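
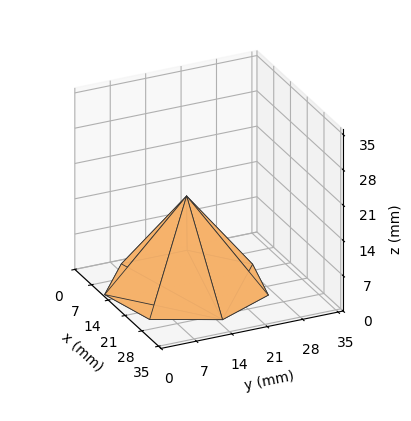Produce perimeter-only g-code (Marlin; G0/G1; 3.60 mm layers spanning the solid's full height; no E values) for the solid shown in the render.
Reading the render: the shape is a regular 7-sided pyramid, base circumscribed radius ≈ 15 mm, apex at z ≈ 18 mm (dimensions read to the nearest mm from the axis ticks). For the g-code, the solid's height is divided into equal slices at the stated Δz and each level perimeter traced with G1 moves after a G0 lift.

; perimeter-only toolpath
G21 ; units = mm
G90 ; absolute positioning
G28 ; home
; layer 1
G0 Z3.60
G0 X27.00 Y15.00
G1 X22.48 Y24.38
G1 X12.33 Y26.70
G1 X4.19 Y20.21
G1 X4.19 Y9.79
G1 X12.33 Y3.30
G1 X22.48 Y5.62
G1 X27.00 Y15.00
; layer 2
G0 Z7.20
G0 X24.00 Y15.00
G1 X20.61 Y22.04
G1 X13.00 Y23.77
G1 X6.89 Y18.91
G1 X6.89 Y11.09
G1 X13.00 Y6.23
G1 X20.61 Y7.96
G1 X24.00 Y15.00
; layer 3
G0 Z10.80
G0 X21.00 Y15.00
G1 X18.74 Y19.69
G1 X13.66 Y20.85
G1 X9.60 Y17.60
G1 X9.60 Y12.40
G1 X13.66 Y9.15
G1 X18.74 Y10.31
G1 X21.00 Y15.00
; layer 4
G0 Z14.40
G0 X18.00 Y15.00
G1 X16.87 Y17.35
G1 X14.33 Y17.92
G1 X12.30 Y16.30
G1 X12.30 Y13.70
G1 X14.33 Y12.08
G1 X16.87 Y12.65
G1 X18.00 Y15.00
M2 ; end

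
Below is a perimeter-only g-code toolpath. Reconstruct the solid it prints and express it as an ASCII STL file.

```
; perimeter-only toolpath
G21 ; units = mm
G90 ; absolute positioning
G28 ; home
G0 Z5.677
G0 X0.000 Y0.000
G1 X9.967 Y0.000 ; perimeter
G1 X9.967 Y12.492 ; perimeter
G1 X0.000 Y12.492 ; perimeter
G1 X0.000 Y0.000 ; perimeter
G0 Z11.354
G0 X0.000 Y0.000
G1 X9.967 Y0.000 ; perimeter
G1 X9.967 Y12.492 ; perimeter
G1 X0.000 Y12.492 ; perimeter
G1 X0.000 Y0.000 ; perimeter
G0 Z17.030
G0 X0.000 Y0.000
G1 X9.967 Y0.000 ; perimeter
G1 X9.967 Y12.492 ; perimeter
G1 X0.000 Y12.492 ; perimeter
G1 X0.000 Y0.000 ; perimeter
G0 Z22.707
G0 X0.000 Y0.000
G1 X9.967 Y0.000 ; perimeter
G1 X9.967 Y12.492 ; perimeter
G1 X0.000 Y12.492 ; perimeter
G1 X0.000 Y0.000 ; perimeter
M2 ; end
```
solid part
  facet normal 0.0000 0.0000 -1.0000
    outer loop
      vertex 9.967 12.492 0.000
      vertex 9.967 0.000 0.000
      vertex 0.000 0.000 0.000
    endloop
  endfacet
  facet normal 0.0000 0.0000 -1.0000
    outer loop
      vertex 0.000 12.492 0.000
      vertex 9.967 12.492 0.000
      vertex 0.000 0.000 0.000
    endloop
  endfacet
  facet normal 0.0000 0.0000 1.0000
    outer loop
      vertex 0.000 0.000 22.707
      vertex 9.967 0.000 22.707
      vertex 9.967 12.492 22.707
    endloop
  endfacet
  facet normal 0.0000 0.0000 1.0000
    outer loop
      vertex 0.000 0.000 22.707
      vertex 9.967 12.492 22.707
      vertex 0.000 12.492 22.707
    endloop
  endfacet
  facet normal 0.0000 -1.0000 0.0000
    outer loop
      vertex 0.000 0.000 0.000
      vertex 9.967 0.000 0.000
      vertex 9.967 0.000 22.707
    endloop
  endfacet
  facet normal 0.0000 -1.0000 0.0000
    outer loop
      vertex 0.000 0.000 0.000
      vertex 9.967 0.000 22.707
      vertex 0.000 0.000 22.707
    endloop
  endfacet
  facet normal 0.0000 1.0000 0.0000
    outer loop
      vertex 9.967 12.492 22.707
      vertex 9.967 12.492 0.000
      vertex 0.000 12.492 0.000
    endloop
  endfacet
  facet normal 0.0000 1.0000 0.0000
    outer loop
      vertex 0.000 12.492 22.707
      vertex 9.967 12.492 22.707
      vertex 0.000 12.492 0.000
    endloop
  endfacet
  facet normal -1.0000 0.0000 0.0000
    outer loop
      vertex 0.000 12.492 22.707
      vertex 0.000 12.492 0.000
      vertex 0.000 0.000 0.000
    endloop
  endfacet
  facet normal -1.0000 0.0000 0.0000
    outer loop
      vertex 0.000 0.000 22.707
      vertex 0.000 12.492 22.707
      vertex 0.000 0.000 0.000
    endloop
  endfacet
  facet normal 1.0000 0.0000 0.0000
    outer loop
      vertex 9.967 0.000 0.000
      vertex 9.967 12.492 0.000
      vertex 9.967 12.492 22.707
    endloop
  endfacet
  facet normal 1.0000 0.0000 0.0000
    outer loop
      vertex 9.967 0.000 0.000
      vertex 9.967 12.492 22.707
      vertex 9.967 0.000 22.707
    endloop
  endfacet
endsolid part

The G0 Z moves step by Δz≈5.677 mm. Every layer's G1 loop is the same polygon, so the solid is a straight extrusion of it from z=0 to z≈22.7. Closing with flat bottom and top caps and triangulating gives 12 facets — a rectangular box, roughly 9.97 × 12.5 mm footprint and 22.7 mm tall.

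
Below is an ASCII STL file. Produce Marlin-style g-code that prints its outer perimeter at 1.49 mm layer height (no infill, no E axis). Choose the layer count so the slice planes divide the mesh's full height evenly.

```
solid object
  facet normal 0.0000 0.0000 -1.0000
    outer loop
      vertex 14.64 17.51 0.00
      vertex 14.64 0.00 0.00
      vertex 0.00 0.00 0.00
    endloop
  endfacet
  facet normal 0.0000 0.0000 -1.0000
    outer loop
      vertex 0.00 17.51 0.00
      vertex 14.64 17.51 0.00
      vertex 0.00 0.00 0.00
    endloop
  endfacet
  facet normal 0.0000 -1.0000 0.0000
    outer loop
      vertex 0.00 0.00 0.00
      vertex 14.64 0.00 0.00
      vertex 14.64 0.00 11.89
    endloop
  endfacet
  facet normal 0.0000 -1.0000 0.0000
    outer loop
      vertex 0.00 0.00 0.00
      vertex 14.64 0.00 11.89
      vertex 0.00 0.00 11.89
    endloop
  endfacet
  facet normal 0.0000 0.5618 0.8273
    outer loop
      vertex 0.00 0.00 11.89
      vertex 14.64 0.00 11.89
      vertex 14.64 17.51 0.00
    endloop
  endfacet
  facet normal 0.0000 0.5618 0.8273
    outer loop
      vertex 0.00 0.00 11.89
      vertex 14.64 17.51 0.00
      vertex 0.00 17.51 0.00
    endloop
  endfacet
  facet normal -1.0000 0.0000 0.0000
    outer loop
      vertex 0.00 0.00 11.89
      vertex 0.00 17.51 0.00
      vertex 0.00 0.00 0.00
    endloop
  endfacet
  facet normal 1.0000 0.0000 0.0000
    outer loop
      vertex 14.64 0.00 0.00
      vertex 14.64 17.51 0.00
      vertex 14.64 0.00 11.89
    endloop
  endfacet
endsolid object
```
; perimeter-only toolpath
G21 ; units = mm
G90 ; absolute positioning
G28 ; home
; layer 1
G0 Z1.49
G0 X0.00 Y0.00
G1 X14.64 Y0.00
G1 X14.64 Y15.32
G1 X0.00 Y15.32
G1 X0.00 Y0.00
; layer 2
G0 Z2.97
G0 X0.00 Y0.00
G1 X14.64 Y0.00
G1 X14.64 Y13.13
G1 X0.00 Y13.13
G1 X0.00 Y0.00
; layer 3
G0 Z4.46
G0 X0.00 Y0.00
G1 X14.64 Y0.00
G1 X14.64 Y10.94
G1 X0.00 Y10.94
G1 X0.00 Y0.00
; layer 4
G0 Z5.95
G0 X0.00 Y0.00
G1 X14.64 Y0.00
G1 X14.64 Y8.76
G1 X0.00 Y8.76
G1 X0.00 Y0.00
; layer 5
G0 Z7.43
G0 X0.00 Y0.00
G1 X14.64 Y0.00
G1 X14.64 Y6.57
G1 X0.00 Y6.57
G1 X0.00 Y0.00
; layer 6
G0 Z8.92
G0 X0.00 Y0.00
G1 X14.64 Y0.00
G1 X14.64 Y4.38
G1 X0.00 Y4.38
G1 X0.00 Y0.00
; layer 7
G0 Z10.40
G0 X0.00 Y0.00
G1 X14.64 Y0.00
G1 X14.64 Y2.19
G1 X0.00 Y2.19
G1 X0.00 Y0.00
M2 ; end

The solid is a wedge (ramp): 14.6 × 17.5 mm base, rising to 11.9 mm along the y=0 edge and sloping linearly to z=0 at y=17.5. Slicing at Δz = 1.49 mm — 8 equal slices spanning the solid's height, so layer i sits at z = i·h/8 — gives 7 non-empty perimeters. Each is a 4-segment closed polygon; G0 lifts to the layer z and rapids to the start vertex, then G1 traces the edges. The cross-section shrinks linearly with z (the slice at the apex is degenerate and omitted).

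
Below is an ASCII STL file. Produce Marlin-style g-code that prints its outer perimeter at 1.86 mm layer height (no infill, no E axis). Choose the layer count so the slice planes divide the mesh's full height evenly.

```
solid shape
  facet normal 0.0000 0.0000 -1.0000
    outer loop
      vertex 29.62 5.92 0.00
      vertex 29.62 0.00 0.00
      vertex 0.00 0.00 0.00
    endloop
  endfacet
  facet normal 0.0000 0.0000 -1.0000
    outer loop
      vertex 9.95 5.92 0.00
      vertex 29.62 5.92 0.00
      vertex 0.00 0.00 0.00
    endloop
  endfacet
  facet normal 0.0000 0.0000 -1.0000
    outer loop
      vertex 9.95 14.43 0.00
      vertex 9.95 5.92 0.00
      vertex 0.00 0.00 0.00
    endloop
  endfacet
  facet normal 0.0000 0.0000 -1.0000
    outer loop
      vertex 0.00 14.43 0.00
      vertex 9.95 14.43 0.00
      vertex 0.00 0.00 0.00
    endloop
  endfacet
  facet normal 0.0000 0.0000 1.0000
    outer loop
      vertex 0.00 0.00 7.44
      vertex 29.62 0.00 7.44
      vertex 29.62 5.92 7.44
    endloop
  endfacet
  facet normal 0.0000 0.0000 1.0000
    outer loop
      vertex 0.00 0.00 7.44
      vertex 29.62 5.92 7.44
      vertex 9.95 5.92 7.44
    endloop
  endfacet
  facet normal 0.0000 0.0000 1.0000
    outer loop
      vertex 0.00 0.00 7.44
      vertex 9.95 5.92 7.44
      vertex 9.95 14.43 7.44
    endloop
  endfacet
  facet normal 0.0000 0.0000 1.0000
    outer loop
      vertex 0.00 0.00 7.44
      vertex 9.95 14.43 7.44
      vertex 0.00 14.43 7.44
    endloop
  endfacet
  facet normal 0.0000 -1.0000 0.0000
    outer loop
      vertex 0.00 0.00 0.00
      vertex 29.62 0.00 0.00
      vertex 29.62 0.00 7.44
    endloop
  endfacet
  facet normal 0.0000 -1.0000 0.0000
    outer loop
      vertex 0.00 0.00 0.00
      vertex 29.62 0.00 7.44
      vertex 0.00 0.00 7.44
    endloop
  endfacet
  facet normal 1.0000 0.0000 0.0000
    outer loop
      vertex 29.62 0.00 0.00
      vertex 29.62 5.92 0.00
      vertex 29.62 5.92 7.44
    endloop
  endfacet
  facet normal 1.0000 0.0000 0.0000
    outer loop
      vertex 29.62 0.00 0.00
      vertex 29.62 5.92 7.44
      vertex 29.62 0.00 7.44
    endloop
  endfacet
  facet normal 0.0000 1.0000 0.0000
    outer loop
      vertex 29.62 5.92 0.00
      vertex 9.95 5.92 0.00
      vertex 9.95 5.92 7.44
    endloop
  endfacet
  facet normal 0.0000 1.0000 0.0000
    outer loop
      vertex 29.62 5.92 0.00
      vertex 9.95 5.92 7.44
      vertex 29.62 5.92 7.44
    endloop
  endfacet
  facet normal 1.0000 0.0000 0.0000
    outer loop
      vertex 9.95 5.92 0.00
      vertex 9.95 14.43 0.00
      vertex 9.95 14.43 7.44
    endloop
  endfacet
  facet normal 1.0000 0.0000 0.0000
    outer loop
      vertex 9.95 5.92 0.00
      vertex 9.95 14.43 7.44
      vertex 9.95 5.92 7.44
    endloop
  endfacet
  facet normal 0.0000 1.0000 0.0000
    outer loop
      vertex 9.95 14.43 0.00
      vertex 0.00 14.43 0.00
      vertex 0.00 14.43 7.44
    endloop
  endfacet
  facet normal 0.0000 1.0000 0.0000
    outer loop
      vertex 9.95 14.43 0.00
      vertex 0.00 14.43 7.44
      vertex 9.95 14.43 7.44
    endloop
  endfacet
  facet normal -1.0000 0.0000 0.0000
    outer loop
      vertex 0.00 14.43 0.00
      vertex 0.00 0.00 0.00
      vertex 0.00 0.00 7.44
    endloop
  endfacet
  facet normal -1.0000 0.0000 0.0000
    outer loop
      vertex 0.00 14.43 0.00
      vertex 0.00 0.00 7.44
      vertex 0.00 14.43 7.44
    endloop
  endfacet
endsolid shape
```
; perimeter-only toolpath
G21 ; units = mm
G90 ; absolute positioning
G28 ; home
; layer 1
G0 Z1.86
G0 X0.00 Y0.00
G1 X29.62 Y0.00
G1 X29.62 Y5.92
G1 X9.95 Y5.92
G1 X9.95 Y14.43
G1 X0.00 Y14.43
G1 X0.00 Y0.00
; layer 2
G0 Z3.72
G0 X0.00 Y0.00
G1 X29.62 Y0.00
G1 X29.62 Y5.92
G1 X9.95 Y5.92
G1 X9.95 Y14.43
G1 X0.00 Y14.43
G1 X0.00 Y0.00
; layer 3
G0 Z5.58
G0 X0.00 Y0.00
G1 X29.62 Y0.00
G1 X29.62 Y5.92
G1 X9.95 Y5.92
G1 X9.95 Y14.43
G1 X0.00 Y14.43
G1 X0.00 Y0.00
; layer 4
G0 Z7.44
G0 X0.00 Y0.00
G1 X29.62 Y0.00
G1 X29.62 Y5.92
G1 X9.95 Y5.92
G1 X9.95 Y14.43
G1 X0.00 Y14.43
G1 X0.00 Y0.00
M2 ; end

The solid is an L-shaped prism: outer 29.6 × 14.4 mm, arm thicknesses ≈ 5.92 mm (horizontal) and 9.95 mm (vertical), extruded 7.44 mm in z. Slicing at Δz = 1.86 mm — 4 equal slices spanning the solid's height, so layer i sits at z = i·h/4 — gives 4 non-empty perimeters. Each is a 6-segment closed polygon; G0 lifts to the layer z and rapids to the start vertex, then G1 traces the edges.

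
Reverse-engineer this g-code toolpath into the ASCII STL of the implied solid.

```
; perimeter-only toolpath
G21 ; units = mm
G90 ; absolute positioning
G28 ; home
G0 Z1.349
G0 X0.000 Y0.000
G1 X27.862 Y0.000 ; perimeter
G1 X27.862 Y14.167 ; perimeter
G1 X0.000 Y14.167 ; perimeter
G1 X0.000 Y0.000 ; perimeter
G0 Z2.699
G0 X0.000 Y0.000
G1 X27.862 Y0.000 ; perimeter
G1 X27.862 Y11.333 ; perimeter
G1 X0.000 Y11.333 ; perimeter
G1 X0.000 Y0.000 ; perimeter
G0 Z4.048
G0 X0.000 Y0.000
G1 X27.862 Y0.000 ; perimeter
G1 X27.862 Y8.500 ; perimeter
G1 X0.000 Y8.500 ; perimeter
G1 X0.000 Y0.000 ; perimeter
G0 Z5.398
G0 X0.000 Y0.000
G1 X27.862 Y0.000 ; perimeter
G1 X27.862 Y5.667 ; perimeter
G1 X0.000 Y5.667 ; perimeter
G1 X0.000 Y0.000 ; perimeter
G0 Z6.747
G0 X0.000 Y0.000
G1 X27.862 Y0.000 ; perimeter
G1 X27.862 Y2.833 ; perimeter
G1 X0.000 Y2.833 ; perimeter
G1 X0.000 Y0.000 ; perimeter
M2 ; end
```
solid part
  facet normal 0.0000 0.0000 -1.0000
    outer loop
      vertex 27.862 17.000 0.000
      vertex 27.862 0.000 0.000
      vertex 0.000 0.000 0.000
    endloop
  endfacet
  facet normal 0.0000 0.0000 -1.0000
    outer loop
      vertex 0.000 17.000 0.000
      vertex 27.862 17.000 0.000
      vertex 0.000 0.000 0.000
    endloop
  endfacet
  facet normal 0.0000 -1.0000 0.0000
    outer loop
      vertex 0.000 0.000 0.000
      vertex 27.862 0.000 0.000
      vertex 27.862 0.000 8.097
    endloop
  endfacet
  facet normal 0.0000 -1.0000 0.0000
    outer loop
      vertex 0.000 0.000 0.000
      vertex 27.862 0.000 8.097
      vertex 0.000 0.000 8.097
    endloop
  endfacet
  facet normal 0.0000 0.4300 0.9028
    outer loop
      vertex 0.000 0.000 8.097
      vertex 27.862 0.000 8.097
      vertex 27.862 17.000 0.000
    endloop
  endfacet
  facet normal 0.0000 0.4300 0.9028
    outer loop
      vertex 0.000 0.000 8.097
      vertex 27.862 17.000 0.000
      vertex 0.000 17.000 0.000
    endloop
  endfacet
  facet normal -1.0000 0.0000 0.0000
    outer loop
      vertex 0.000 0.000 8.097
      vertex 0.000 17.000 0.000
      vertex 0.000 0.000 0.000
    endloop
  endfacet
  facet normal 1.0000 0.0000 0.0000
    outer loop
      vertex 27.862 0.000 0.000
      vertex 27.862 17.000 0.000
      vertex 27.862 0.000 8.097
    endloop
  endfacet
endsolid part

The G0 Z moves step by Δz≈1.349 mm. The G1 loops shrink linearly with z, so the solid tapers from its base footprint up to z≈8.1. Closing with a flat bottom cap and the tapered top and triangulating gives 8 facets — a wedge (ramp): 27.9 × 17 mm base, rising to 8.1 mm along the y=0 edge and sloping linearly to z=0 at y=17.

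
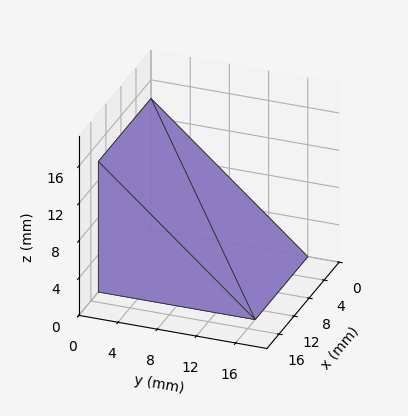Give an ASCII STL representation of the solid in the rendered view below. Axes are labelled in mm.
Reading the render: the shape is a wedge (ramp): 14 × 16 mm base, rising to 14 mm along the y=0 edge and sloping linearly to z=0 at y=16 (dimensions read to the nearest mm from the axis ticks). For the STL, each face is triangulated and given an outward normal.

solid part
  facet normal 0.0000 0.0000 -1.0000
    outer loop
      vertex 14.00 16.00 0.00
      vertex 14.00 0.00 0.00
      vertex 0.00 0.00 0.00
    endloop
  endfacet
  facet normal 0.0000 0.0000 -1.0000
    outer loop
      vertex 0.00 16.00 0.00
      vertex 14.00 16.00 0.00
      vertex 0.00 0.00 0.00
    endloop
  endfacet
  facet normal 0.0000 -1.0000 0.0000
    outer loop
      vertex 0.00 0.00 0.00
      vertex 14.00 0.00 0.00
      vertex 14.00 0.00 14.00
    endloop
  endfacet
  facet normal 0.0000 -1.0000 0.0000
    outer loop
      vertex 0.00 0.00 0.00
      vertex 14.00 0.00 14.00
      vertex 0.00 0.00 14.00
    endloop
  endfacet
  facet normal 0.0000 0.6585 0.7526
    outer loop
      vertex 0.00 0.00 14.00
      vertex 14.00 0.00 14.00
      vertex 14.00 16.00 0.00
    endloop
  endfacet
  facet normal 0.0000 0.6585 0.7526
    outer loop
      vertex 0.00 0.00 14.00
      vertex 14.00 16.00 0.00
      vertex 0.00 16.00 0.00
    endloop
  endfacet
  facet normal -1.0000 0.0000 0.0000
    outer loop
      vertex 0.00 0.00 14.00
      vertex 0.00 16.00 0.00
      vertex 0.00 0.00 0.00
    endloop
  endfacet
  facet normal 1.0000 0.0000 0.0000
    outer loop
      vertex 14.00 0.00 0.00
      vertex 14.00 16.00 0.00
      vertex 14.00 0.00 14.00
    endloop
  endfacet
endsolid part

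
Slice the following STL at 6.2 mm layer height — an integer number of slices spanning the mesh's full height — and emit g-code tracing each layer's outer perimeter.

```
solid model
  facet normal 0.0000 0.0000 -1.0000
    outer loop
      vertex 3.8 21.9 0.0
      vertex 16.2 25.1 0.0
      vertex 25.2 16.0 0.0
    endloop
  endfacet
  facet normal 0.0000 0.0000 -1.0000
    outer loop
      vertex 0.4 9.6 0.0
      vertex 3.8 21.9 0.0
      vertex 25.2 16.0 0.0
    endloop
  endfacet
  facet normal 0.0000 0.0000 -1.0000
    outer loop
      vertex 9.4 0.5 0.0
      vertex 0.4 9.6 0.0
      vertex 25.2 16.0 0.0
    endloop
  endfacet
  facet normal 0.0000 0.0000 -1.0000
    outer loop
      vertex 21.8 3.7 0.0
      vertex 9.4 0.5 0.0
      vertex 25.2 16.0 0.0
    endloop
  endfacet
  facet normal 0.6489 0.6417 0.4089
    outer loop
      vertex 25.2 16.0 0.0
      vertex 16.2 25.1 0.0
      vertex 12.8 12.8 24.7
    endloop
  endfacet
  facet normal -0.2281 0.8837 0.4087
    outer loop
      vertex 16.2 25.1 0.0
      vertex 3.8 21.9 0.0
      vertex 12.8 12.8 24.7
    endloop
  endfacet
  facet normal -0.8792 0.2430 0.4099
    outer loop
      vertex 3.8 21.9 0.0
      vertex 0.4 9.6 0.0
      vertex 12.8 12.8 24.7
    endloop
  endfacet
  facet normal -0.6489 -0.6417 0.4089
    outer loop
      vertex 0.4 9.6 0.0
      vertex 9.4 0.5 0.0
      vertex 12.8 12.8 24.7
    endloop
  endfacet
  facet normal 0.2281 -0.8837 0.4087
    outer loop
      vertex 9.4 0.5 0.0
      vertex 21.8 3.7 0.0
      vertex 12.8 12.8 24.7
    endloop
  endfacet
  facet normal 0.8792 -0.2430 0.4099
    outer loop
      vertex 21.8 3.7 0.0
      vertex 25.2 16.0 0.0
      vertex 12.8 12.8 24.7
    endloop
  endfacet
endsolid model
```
; perimeter-only toolpath
G21 ; units = mm
G90 ; absolute positioning
G28 ; home
; layer 1
G0 Z6.2
G0 X22.1 Y15.2
G1 X15.3 Y22.0
G1 X6.0 Y19.6
G1 X3.5 Y10.4
G1 X10.2 Y3.6
G1 X19.6 Y6.0
G1 X22.1 Y15.2
; layer 2
G0 Z12.3
G0 X19.0 Y14.4
G1 X14.5 Y19.0
G1 X8.3 Y17.4
G1 X6.6 Y11.2
G1 X11.1 Y6.7
G1 X17.3 Y8.2
G1 X19.0 Y14.4
; layer 3
G0 Z18.5
G0 X15.9 Y13.6
G1 X13.7 Y15.9
G1 X10.6 Y15.1
G1 X9.7 Y12.0
G1 X12.0 Y9.7
G1 X15.1 Y10.5
G1 X15.9 Y13.6
M2 ; end

The solid is a regular 6-sided pyramid, base circumscribed radius ≈ 12.8 mm, apex at z ≈ 24.7 mm. Slicing at Δz = 6.2 mm — 4 equal slices spanning the solid's height, so layer i sits at z = i·h/4 — gives 3 non-empty perimeters. Each is a 6-segment closed polygon; G0 lifts to the layer z and rapids to the start vertex, then G1 traces the edges. The cross-section shrinks linearly with z (the slice at the apex is degenerate and omitted).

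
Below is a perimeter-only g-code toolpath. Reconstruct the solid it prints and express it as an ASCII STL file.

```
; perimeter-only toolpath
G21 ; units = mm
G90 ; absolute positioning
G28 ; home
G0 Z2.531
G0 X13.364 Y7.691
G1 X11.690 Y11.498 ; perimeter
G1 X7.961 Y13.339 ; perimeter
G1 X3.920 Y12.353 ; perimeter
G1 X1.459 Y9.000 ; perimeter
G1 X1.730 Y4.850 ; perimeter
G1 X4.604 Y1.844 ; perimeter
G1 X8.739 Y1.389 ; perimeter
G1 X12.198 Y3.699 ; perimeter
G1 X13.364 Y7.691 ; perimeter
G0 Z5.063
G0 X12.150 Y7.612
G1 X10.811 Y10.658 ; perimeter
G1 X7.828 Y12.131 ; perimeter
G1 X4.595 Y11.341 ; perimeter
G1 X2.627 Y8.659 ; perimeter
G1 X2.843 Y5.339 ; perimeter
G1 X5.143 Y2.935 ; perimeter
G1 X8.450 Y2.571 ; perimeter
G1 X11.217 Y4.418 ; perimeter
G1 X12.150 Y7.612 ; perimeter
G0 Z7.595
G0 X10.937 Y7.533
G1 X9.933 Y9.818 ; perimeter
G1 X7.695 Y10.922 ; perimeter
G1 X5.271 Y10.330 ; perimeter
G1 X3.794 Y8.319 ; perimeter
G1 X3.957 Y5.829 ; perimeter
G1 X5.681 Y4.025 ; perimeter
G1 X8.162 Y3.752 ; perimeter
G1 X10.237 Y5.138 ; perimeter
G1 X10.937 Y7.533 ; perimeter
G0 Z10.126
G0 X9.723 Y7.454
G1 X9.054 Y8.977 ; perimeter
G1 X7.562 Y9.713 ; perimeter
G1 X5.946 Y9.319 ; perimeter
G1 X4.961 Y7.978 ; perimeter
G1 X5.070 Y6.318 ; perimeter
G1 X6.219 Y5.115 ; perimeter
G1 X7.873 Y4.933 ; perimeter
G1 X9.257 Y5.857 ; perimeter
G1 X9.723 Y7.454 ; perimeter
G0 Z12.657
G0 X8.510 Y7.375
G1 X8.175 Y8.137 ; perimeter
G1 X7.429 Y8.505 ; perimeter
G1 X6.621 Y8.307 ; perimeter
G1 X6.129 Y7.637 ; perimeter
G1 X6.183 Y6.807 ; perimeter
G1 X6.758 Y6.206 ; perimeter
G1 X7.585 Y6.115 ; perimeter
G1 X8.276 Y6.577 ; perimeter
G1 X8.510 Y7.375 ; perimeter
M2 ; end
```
solid part
  facet normal 0.0000 0.0000 -1.0000
    outer loop
      vertex 8.094 14.548 0.000
      vertex 12.569 12.339 0.000
      vertex 14.577 7.770 0.000
    endloop
  endfacet
  facet normal 0.0000 0.0000 -1.0000
    outer loop
      vertex 3.245 13.364 0.000
      vertex 8.094 14.548 0.000
      vertex 14.577 7.770 0.000
    endloop
  endfacet
  facet normal 0.0000 0.0000 -1.0000
    outer loop
      vertex 0.292 9.341 0.000
      vertex 3.245 13.364 0.000
      vertex 14.577 7.770 0.000
    endloop
  endfacet
  facet normal 0.0000 0.0000 -1.0000
    outer loop
      vertex 0.617 4.361 0.000
      vertex 0.292 9.341 0.000
      vertex 14.577 7.770 0.000
    endloop
  endfacet
  facet normal 0.0000 0.0000 -1.0000
    outer loop
      vertex 4.066 0.754 0.000
      vertex 0.617 4.361 0.000
      vertex 14.577 7.770 0.000
    endloop
  endfacet
  facet normal 0.0000 0.0000 -1.0000
    outer loop
      vertex 9.027 0.208 0.000
      vertex 4.066 0.754 0.000
      vertex 14.577 7.770 0.000
    endloop
  endfacet
  facet normal 0.0000 0.0000 -1.0000
    outer loop
      vertex 13.178 2.979 0.000
      vertex 9.027 0.208 0.000
      vertex 14.577 7.770 0.000
    endloop
  endfacet
  facet normal 0.8344 0.3667 0.4114
    outer loop
      vertex 14.577 7.770 0.000
      vertex 12.569 12.339 0.000
      vertex 7.296 7.296 15.189
    endloop
  endfacet
  facet normal 0.4034 0.8173 0.4114
    outer loop
      vertex 12.569 12.339 0.000
      vertex 8.094 14.548 0.000
      vertex 7.296 7.296 15.189
    endloop
  endfacet
  facet normal -0.2162 0.8854 0.4114
    outer loop
      vertex 8.094 14.548 0.000
      vertex 3.245 13.364 0.000
      vertex 7.296 7.296 15.189
    endloop
  endfacet
  facet normal -0.7347 0.5393 0.4114
    outer loop
      vertex 3.245 13.364 0.000
      vertex 0.292 9.341 0.000
      vertex 7.296 7.296 15.189
    endloop
  endfacet
  facet normal -0.9095 -0.0594 0.4114
    outer loop
      vertex 0.292 9.341 0.000
      vertex 0.617 4.361 0.000
      vertex 7.296 7.296 15.189
    endloop
  endfacet
  facet normal -0.6588 -0.6299 0.4114
    outer loop
      vertex 0.617 4.361 0.000
      vertex 4.066 0.754 0.000
      vertex 7.296 7.296 15.189
    endloop
  endfacet
  facet normal -0.0997 -0.9060 0.4114
    outer loop
      vertex 4.066 0.754 0.000
      vertex 9.027 0.208 0.000
      vertex 7.296 7.296 15.189
    endloop
  endfacet
  facet normal 0.5060 -0.7581 0.4114
    outer loop
      vertex 9.027 0.208 0.000
      vertex 13.178 2.979 0.000
      vertex 7.296 7.296 15.189
    endloop
  endfacet
  facet normal 0.8749 -0.2555 0.4114
    outer loop
      vertex 13.178 2.979 0.000
      vertex 14.577 7.770 0.000
      vertex 7.296 7.296 15.189
    endloop
  endfacet
endsolid part

The G0 Z moves step by Δz≈2.531 mm. The G1 loops shrink linearly with z, so the solid tapers from its base footprint up to z≈15.2. Closing with a flat bottom cap and the tapered top and triangulating gives 16 facets — a regular 9-sided pyramid, base circumscribed radius ≈ 7.3 mm, apex at z ≈ 15.2 mm.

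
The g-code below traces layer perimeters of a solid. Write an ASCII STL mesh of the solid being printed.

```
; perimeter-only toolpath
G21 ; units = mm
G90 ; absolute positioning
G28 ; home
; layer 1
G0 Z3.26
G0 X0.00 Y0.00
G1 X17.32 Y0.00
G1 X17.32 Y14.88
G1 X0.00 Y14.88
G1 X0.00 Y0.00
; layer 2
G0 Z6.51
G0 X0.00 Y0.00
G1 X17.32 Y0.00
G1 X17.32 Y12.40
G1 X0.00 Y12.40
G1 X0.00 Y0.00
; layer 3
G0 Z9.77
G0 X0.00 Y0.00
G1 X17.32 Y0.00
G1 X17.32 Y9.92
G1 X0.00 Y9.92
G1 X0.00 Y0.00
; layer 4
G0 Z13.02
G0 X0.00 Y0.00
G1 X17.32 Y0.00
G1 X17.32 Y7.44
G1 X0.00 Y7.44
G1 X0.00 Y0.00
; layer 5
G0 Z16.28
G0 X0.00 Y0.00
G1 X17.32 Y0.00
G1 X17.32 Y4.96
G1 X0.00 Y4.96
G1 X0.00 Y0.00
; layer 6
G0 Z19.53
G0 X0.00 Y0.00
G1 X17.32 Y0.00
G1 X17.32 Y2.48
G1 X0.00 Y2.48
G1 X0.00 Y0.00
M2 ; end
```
solid part
  facet normal 0.0000 0.0000 -1.0000
    outer loop
      vertex 17.32 17.36 0.00
      vertex 17.32 0.00 0.00
      vertex 0.00 0.00 0.00
    endloop
  endfacet
  facet normal 0.0000 0.0000 -1.0000
    outer loop
      vertex 0.00 17.36 0.00
      vertex 17.32 17.36 0.00
      vertex 0.00 0.00 0.00
    endloop
  endfacet
  facet normal 0.0000 -1.0000 0.0000
    outer loop
      vertex 0.00 0.00 0.00
      vertex 17.32 0.00 0.00
      vertex 17.32 0.00 22.79
    endloop
  endfacet
  facet normal 0.0000 -1.0000 0.0000
    outer loop
      vertex 0.00 0.00 0.00
      vertex 17.32 0.00 22.79
      vertex 0.00 0.00 22.79
    endloop
  endfacet
  facet normal 0.0000 0.7955 0.6060
    outer loop
      vertex 0.00 0.00 22.79
      vertex 17.32 0.00 22.79
      vertex 17.32 17.36 0.00
    endloop
  endfacet
  facet normal 0.0000 0.7955 0.6060
    outer loop
      vertex 0.00 0.00 22.79
      vertex 17.32 17.36 0.00
      vertex 0.00 17.36 0.00
    endloop
  endfacet
  facet normal -1.0000 0.0000 0.0000
    outer loop
      vertex 0.00 0.00 22.79
      vertex 0.00 17.36 0.00
      vertex 0.00 0.00 0.00
    endloop
  endfacet
  facet normal 1.0000 0.0000 0.0000
    outer loop
      vertex 17.32 0.00 0.00
      vertex 17.32 17.36 0.00
      vertex 17.32 0.00 22.79
    endloop
  endfacet
endsolid part

The G0 Z moves step by Δz≈3.26 mm. The G1 loops shrink linearly with z, so the solid tapers from its base footprint up to z≈22.8. Closing with a flat bottom cap and the tapered top and triangulating gives 8 facets — a wedge (ramp): 17.3 × 17.4 mm base, rising to 22.8 mm along the y=0 edge and sloping linearly to z=0 at y=17.4.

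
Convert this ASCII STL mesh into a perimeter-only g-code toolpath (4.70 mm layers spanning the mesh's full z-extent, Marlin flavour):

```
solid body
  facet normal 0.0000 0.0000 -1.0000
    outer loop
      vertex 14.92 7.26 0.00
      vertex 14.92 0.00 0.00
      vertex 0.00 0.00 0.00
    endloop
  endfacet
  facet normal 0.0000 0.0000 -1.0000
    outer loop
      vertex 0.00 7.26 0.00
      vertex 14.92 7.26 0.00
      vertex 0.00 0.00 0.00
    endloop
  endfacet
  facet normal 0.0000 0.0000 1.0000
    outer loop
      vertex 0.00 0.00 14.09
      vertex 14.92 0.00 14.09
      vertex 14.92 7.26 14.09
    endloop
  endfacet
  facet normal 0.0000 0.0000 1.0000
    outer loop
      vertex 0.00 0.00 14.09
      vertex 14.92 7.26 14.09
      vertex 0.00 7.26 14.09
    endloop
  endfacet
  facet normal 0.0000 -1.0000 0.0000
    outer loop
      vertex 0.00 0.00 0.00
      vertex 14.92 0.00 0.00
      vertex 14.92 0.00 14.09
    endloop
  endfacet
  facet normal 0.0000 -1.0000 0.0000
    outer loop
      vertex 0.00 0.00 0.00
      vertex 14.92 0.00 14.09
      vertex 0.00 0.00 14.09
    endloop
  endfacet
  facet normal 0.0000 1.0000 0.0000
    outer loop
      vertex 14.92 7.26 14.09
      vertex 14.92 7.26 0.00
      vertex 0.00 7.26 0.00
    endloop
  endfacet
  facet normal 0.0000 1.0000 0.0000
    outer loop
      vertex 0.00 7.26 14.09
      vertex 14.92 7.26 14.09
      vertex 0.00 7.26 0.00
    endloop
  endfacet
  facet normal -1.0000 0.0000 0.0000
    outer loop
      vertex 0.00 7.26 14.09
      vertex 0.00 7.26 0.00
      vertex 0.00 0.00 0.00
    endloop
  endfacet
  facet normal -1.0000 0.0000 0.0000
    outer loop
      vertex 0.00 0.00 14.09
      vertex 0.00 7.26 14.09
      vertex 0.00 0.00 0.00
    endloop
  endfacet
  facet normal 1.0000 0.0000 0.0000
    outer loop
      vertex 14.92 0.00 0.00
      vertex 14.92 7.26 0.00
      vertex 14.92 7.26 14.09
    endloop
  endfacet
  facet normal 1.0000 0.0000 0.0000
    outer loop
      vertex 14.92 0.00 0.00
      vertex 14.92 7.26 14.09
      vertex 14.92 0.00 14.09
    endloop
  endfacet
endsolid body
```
; perimeter-only toolpath
G21 ; units = mm
G90 ; absolute positioning
G28 ; home
; layer 1
G0 Z4.70
G0 X0.00 Y0.00
G1 X14.92 Y0.00
G1 X14.92 Y7.26
G1 X0.00 Y7.26
G1 X0.00 Y0.00
; layer 2
G0 Z9.39
G0 X0.00 Y0.00
G1 X14.92 Y0.00
G1 X14.92 Y7.26
G1 X0.00 Y7.26
G1 X0.00 Y0.00
; layer 3
G0 Z14.09
G0 X0.00 Y0.00
G1 X14.92 Y0.00
G1 X14.92 Y7.26
G1 X0.00 Y7.26
G1 X0.00 Y0.00
M2 ; end

The solid is a rectangular box, roughly 14.9 × 7.26 mm footprint and 14.1 mm tall. Slicing at Δz = 4.70 mm — 3 equal slices spanning the solid's height, so layer i sits at z = i·h/3 — gives 3 non-empty perimeters. Each is a 4-segment closed polygon; G0 lifts to the layer z and rapids to the start vertex, then G1 traces the edges.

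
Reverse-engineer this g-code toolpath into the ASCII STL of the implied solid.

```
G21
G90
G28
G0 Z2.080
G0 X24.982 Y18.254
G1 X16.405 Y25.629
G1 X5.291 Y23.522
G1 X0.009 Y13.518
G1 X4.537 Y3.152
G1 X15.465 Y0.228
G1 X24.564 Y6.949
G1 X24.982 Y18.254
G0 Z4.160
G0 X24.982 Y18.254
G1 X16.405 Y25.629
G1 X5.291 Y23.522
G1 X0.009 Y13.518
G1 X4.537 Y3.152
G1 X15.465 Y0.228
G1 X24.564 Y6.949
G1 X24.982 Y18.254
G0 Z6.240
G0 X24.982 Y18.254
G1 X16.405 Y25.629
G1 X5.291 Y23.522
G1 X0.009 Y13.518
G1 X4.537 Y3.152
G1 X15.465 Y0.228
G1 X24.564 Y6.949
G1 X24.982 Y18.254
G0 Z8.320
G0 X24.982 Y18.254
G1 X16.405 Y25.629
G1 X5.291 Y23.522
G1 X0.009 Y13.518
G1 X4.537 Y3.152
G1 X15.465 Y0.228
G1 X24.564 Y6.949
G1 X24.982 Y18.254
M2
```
solid part
  facet normal 0.0000 0.0000 -1.0000
    outer loop
      vertex 5.291 23.522 0.000
      vertex 16.405 25.629 0.000
      vertex 24.982 18.254 0.000
    endloop
  endfacet
  facet normal 0.0000 0.0000 -1.0000
    outer loop
      vertex 0.009 13.518 0.000
      vertex 5.291 23.522 0.000
      vertex 24.982 18.254 0.000
    endloop
  endfacet
  facet normal 0.0000 0.0000 -1.0000
    outer loop
      vertex 4.537 3.152 0.000
      vertex 0.009 13.518 0.000
      vertex 24.982 18.254 0.000
    endloop
  endfacet
  facet normal 0.0000 0.0000 -1.0000
    outer loop
      vertex 15.465 0.228 0.000
      vertex 4.537 3.152 0.000
      vertex 24.982 18.254 0.000
    endloop
  endfacet
  facet normal 0.0000 0.0000 -1.0000
    outer loop
      vertex 24.564 6.949 0.000
      vertex 15.465 0.228 0.000
      vertex 24.982 18.254 0.000
    endloop
  endfacet
  facet normal 0.0000 0.0000 1.0000
    outer loop
      vertex 24.982 18.254 8.320
      vertex 16.405 25.629 8.320
      vertex 5.291 23.522 8.320
    endloop
  endfacet
  facet normal 0.0000 0.0000 1.0000
    outer loop
      vertex 24.982 18.254 8.320
      vertex 5.291 23.522 8.320
      vertex 0.009 13.518 8.320
    endloop
  endfacet
  facet normal 0.0000 0.0000 1.0000
    outer loop
      vertex 24.982 18.254 8.320
      vertex 0.009 13.518 8.320
      vertex 4.537 3.152 8.320
    endloop
  endfacet
  facet normal 0.0000 0.0000 1.0000
    outer loop
      vertex 24.982 18.254 8.320
      vertex 4.537 3.152 8.320
      vertex 15.465 0.228 8.320
    endloop
  endfacet
  facet normal 0.0000 0.0000 1.0000
    outer loop
      vertex 24.982 18.254 8.320
      vertex 15.465 0.228 8.320
      vertex 24.564 6.949 8.320
    endloop
  endfacet
  facet normal 0.6520 0.7582 0.0000
    outer loop
      vertex 24.982 18.254 0.000
      vertex 16.405 25.629 0.000
      vertex 16.405 25.629 8.320
    endloop
  endfacet
  facet normal 0.6520 0.7582 0.0000
    outer loop
      vertex 24.982 18.254 0.000
      vertex 16.405 25.629 8.320
      vertex 24.982 18.254 8.320
    endloop
  endfacet
  facet normal -0.1863 0.9825 0.0000
    outer loop
      vertex 16.405 25.629 0.000
      vertex 5.291 23.522 0.000
      vertex 5.291 23.522 8.320
    endloop
  endfacet
  facet normal -0.1863 0.9825 0.0000
    outer loop
      vertex 16.405 25.629 0.000
      vertex 5.291 23.522 8.320
      vertex 16.405 25.629 8.320
    endloop
  endfacet
  facet normal -0.8843 0.4669 0.0000
    outer loop
      vertex 5.291 23.522 0.000
      vertex 0.009 13.518 0.000
      vertex 0.009 13.518 8.320
    endloop
  endfacet
  facet normal -0.8843 0.4669 0.0000
    outer loop
      vertex 5.291 23.522 0.000
      vertex 0.009 13.518 8.320
      vertex 5.291 23.522 8.320
    endloop
  endfacet
  facet normal -0.9164 -0.4003 0.0000
    outer loop
      vertex 0.009 13.518 0.000
      vertex 4.537 3.152 0.000
      vertex 4.537 3.152 8.320
    endloop
  endfacet
  facet normal -0.9164 -0.4003 0.0000
    outer loop
      vertex 0.009 13.518 0.000
      vertex 4.537 3.152 8.320
      vertex 0.009 13.518 8.320
    endloop
  endfacet
  facet normal -0.2585 -0.9660 0.0000
    outer loop
      vertex 4.537 3.152 0.000
      vertex 15.465 0.228 0.000
      vertex 15.465 0.228 8.320
    endloop
  endfacet
  facet normal -0.2585 -0.9660 0.0000
    outer loop
      vertex 4.537 3.152 0.000
      vertex 15.465 0.228 8.320
      vertex 4.537 3.152 8.320
    endloop
  endfacet
  facet normal 0.5941 -0.8044 0.0000
    outer loop
      vertex 15.465 0.228 0.000
      vertex 24.564 6.949 0.000
      vertex 24.564 6.949 8.320
    endloop
  endfacet
  facet normal 0.5941 -0.8044 0.0000
    outer loop
      vertex 15.465 0.228 0.000
      vertex 24.564 6.949 8.320
      vertex 15.465 0.228 8.320
    endloop
  endfacet
  facet normal 0.9993 -0.0369 0.0000
    outer loop
      vertex 24.564 6.949 0.000
      vertex 24.982 18.254 0.000
      vertex 24.982 18.254 8.320
    endloop
  endfacet
  facet normal 0.9993 -0.0369 0.0000
    outer loop
      vertex 24.564 6.949 0.000
      vertex 24.982 18.254 8.320
      vertex 24.564 6.949 8.320
    endloop
  endfacet
endsolid part

The G0 Z moves step by Δz≈2.080 mm. Every layer's G1 loop is the same polygon, so the solid is a straight extrusion of it from z=0 to z≈8.32. Closing with flat bottom and top caps and triangulating gives 24 facets — a regular 7-sided prism (a cylinder approximated with 7 flat sides), circumscribed radius ≈ 13 mm, height ≈ 8.32 mm.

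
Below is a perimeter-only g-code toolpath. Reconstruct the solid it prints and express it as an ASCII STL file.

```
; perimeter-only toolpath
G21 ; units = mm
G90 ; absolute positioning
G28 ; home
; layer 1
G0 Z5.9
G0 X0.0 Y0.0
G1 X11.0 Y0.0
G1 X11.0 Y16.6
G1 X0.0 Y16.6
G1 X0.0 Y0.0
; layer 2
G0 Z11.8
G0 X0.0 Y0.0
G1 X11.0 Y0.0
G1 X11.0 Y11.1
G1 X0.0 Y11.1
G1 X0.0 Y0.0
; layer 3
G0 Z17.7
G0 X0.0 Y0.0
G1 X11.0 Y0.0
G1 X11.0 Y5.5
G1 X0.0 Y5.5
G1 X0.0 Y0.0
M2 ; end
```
solid part
  facet normal 0.0000 0.0000 -1.0000
    outer loop
      vertex 11.0 22.2 0.0
      vertex 11.0 0.0 0.0
      vertex 0.0 0.0 0.0
    endloop
  endfacet
  facet normal 0.0000 0.0000 -1.0000
    outer loop
      vertex 0.0 22.2 0.0
      vertex 11.0 22.2 0.0
      vertex 0.0 0.0 0.0
    endloop
  endfacet
  facet normal 0.0000 -1.0000 0.0000
    outer loop
      vertex 0.0 0.0 0.0
      vertex 11.0 0.0 0.0
      vertex 11.0 0.0 23.6
    endloop
  endfacet
  facet normal 0.0000 -1.0000 0.0000
    outer loop
      vertex 0.0 0.0 0.0
      vertex 11.0 0.0 23.6
      vertex 0.0 0.0 23.6
    endloop
  endfacet
  facet normal 0.0000 0.7284 0.6852
    outer loop
      vertex 0.0 0.0 23.6
      vertex 11.0 0.0 23.6
      vertex 11.0 22.2 0.0
    endloop
  endfacet
  facet normal 0.0000 0.7284 0.6852
    outer loop
      vertex 0.0 0.0 23.6
      vertex 11.0 22.2 0.0
      vertex 0.0 22.2 0.0
    endloop
  endfacet
  facet normal -1.0000 0.0000 0.0000
    outer loop
      vertex 0.0 0.0 23.6
      vertex 0.0 22.2 0.0
      vertex 0.0 0.0 0.0
    endloop
  endfacet
  facet normal 1.0000 0.0000 0.0000
    outer loop
      vertex 11.0 0.0 0.0
      vertex 11.0 22.2 0.0
      vertex 11.0 0.0 23.6
    endloop
  endfacet
endsolid part

The G0 Z moves step by Δz≈5.9 mm. The G1 loops shrink linearly with z, so the solid tapers from its base footprint up to z≈23.6. Closing with a flat bottom cap and the tapered top and triangulating gives 8 facets — a wedge (ramp): 11 × 22.2 mm base, rising to 23.6 mm along the y=0 edge and sloping linearly to z=0 at y=22.2.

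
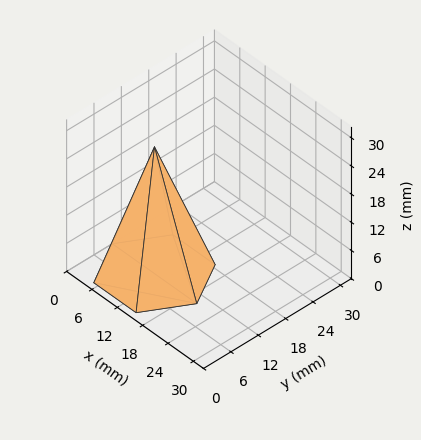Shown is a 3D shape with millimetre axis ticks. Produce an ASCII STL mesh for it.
Reading the render: the shape is a regular 6-sided pyramid, base circumscribed radius ≈ 10 mm, apex at z ≈ 27 mm (dimensions read to the nearest mm from the axis ticks). For the STL, each face is triangulated and given an outward normal.

solid part
  facet normal 0.0000 0.0000 -1.0000
    outer loop
      vertex 5.000 18.660 0.000
      vertex 15.000 18.660 0.000
      vertex 20.000 10.000 0.000
    endloop
  endfacet
  facet normal 0.0000 0.0000 -1.0000
    outer loop
      vertex 0.000 10.000 0.000
      vertex 5.000 18.660 0.000
      vertex 20.000 10.000 0.000
    endloop
  endfacet
  facet normal 0.0000 0.0000 -1.0000
    outer loop
      vertex 5.000 1.340 0.000
      vertex 0.000 10.000 0.000
      vertex 20.000 10.000 0.000
    endloop
  endfacet
  facet normal 0.0000 0.0000 -1.0000
    outer loop
      vertex 15.000 1.340 0.000
      vertex 5.000 1.340 0.000
      vertex 20.000 10.000 0.000
    endloop
  endfacet
  facet normal 0.8246 0.4761 0.3054
    outer loop
      vertex 20.000 10.000 0.000
      vertex 15.000 18.660 0.000
      vertex 10.000 10.000 27.000
    endloop
  endfacet
  facet normal 0.0000 0.9522 0.3054
    outer loop
      vertex 15.000 18.660 0.000
      vertex 5.000 18.660 0.000
      vertex 10.000 10.000 27.000
    endloop
  endfacet
  facet normal -0.8246 0.4761 0.3054
    outer loop
      vertex 5.000 18.660 0.000
      vertex 0.000 10.000 0.000
      vertex 10.000 10.000 27.000
    endloop
  endfacet
  facet normal -0.8246 -0.4761 0.3054
    outer loop
      vertex 0.000 10.000 0.000
      vertex 5.000 1.340 0.000
      vertex 10.000 10.000 27.000
    endloop
  endfacet
  facet normal 0.0000 -0.9522 0.3054
    outer loop
      vertex 5.000 1.340 0.000
      vertex 15.000 1.340 0.000
      vertex 10.000 10.000 27.000
    endloop
  endfacet
  facet normal 0.8246 -0.4761 0.3054
    outer loop
      vertex 15.000 1.340 0.000
      vertex 20.000 10.000 0.000
      vertex 10.000 10.000 27.000
    endloop
  endfacet
endsolid part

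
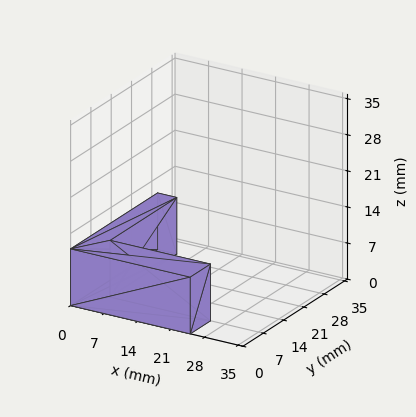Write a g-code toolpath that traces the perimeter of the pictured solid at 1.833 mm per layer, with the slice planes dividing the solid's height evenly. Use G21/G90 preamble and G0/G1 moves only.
Reading the render: the shape is an L-shaped prism: outer 25 × 30 mm, arm thicknesses ≈ 7 mm (horizontal) and 4 mm (vertical), extruded 11 mm in z (dimensions read to the nearest mm from the axis ticks). For the g-code, the solid's height is divided into equal slices at the stated Δz and each level perimeter traced with G1 moves after a G0 lift.

; perimeter-only toolpath
G21 ; units = mm
G90 ; absolute positioning
G28 ; home
; layer 1
G0 Z1.833
G0 X0.000 Y0.000
G1 X25.000 Y0.000
G1 X25.000 Y7.000
G1 X4.000 Y7.000
G1 X4.000 Y30.000
G1 X0.000 Y30.000
G1 X0.000 Y0.000
; layer 2
G0 Z3.667
G0 X0.000 Y0.000
G1 X25.000 Y0.000
G1 X25.000 Y7.000
G1 X4.000 Y7.000
G1 X4.000 Y30.000
G1 X0.000 Y30.000
G1 X0.000 Y0.000
; layer 3
G0 Z5.500
G0 X0.000 Y0.000
G1 X25.000 Y0.000
G1 X25.000 Y7.000
G1 X4.000 Y7.000
G1 X4.000 Y30.000
G1 X0.000 Y30.000
G1 X0.000 Y0.000
; layer 4
G0 Z7.333
G0 X0.000 Y0.000
G1 X25.000 Y0.000
G1 X25.000 Y7.000
G1 X4.000 Y7.000
G1 X4.000 Y30.000
G1 X0.000 Y30.000
G1 X0.000 Y0.000
; layer 5
G0 Z9.167
G0 X0.000 Y0.000
G1 X25.000 Y0.000
G1 X25.000 Y7.000
G1 X4.000 Y7.000
G1 X4.000 Y30.000
G1 X0.000 Y30.000
G1 X0.000 Y0.000
; layer 6
G0 Z11.000
G0 X0.000 Y0.000
G1 X25.000 Y0.000
G1 X25.000 Y7.000
G1 X4.000 Y7.000
G1 X4.000 Y30.000
G1 X0.000 Y30.000
G1 X0.000 Y0.000
M2 ; end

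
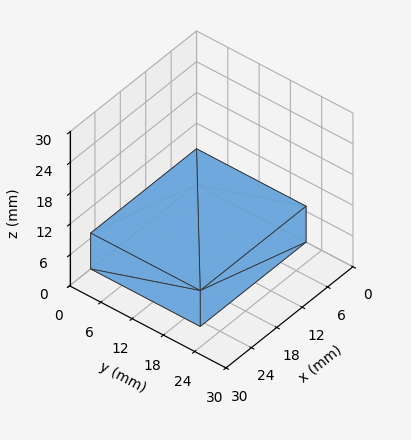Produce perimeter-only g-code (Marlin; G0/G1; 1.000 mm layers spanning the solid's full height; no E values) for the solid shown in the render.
Reading the render: the shape is a rectangular box, roughly 25 × 21 mm footprint and 7 mm tall (dimensions read to the nearest mm from the axis ticks). For the g-code, the solid's height is divided into equal slices at the stated Δz and each level perimeter traced with G1 moves after a G0 lift.

; perimeter-only toolpath
G21 ; units = mm
G90 ; absolute positioning
G28 ; home
; layer 1
G0 Z1.000
G0 X0.000 Y0.000
G1 X25.000 Y0.000
G1 X25.000 Y21.000
G1 X0.000 Y21.000
G1 X0.000 Y0.000
; layer 2
G0 Z2.000
G0 X0.000 Y0.000
G1 X25.000 Y0.000
G1 X25.000 Y21.000
G1 X0.000 Y21.000
G1 X0.000 Y0.000
; layer 3
G0 Z3.000
G0 X0.000 Y0.000
G1 X25.000 Y0.000
G1 X25.000 Y21.000
G1 X0.000 Y21.000
G1 X0.000 Y0.000
; layer 4
G0 Z4.000
G0 X0.000 Y0.000
G1 X25.000 Y0.000
G1 X25.000 Y21.000
G1 X0.000 Y21.000
G1 X0.000 Y0.000
; layer 5
G0 Z5.000
G0 X0.000 Y0.000
G1 X25.000 Y0.000
G1 X25.000 Y21.000
G1 X0.000 Y21.000
G1 X0.000 Y0.000
; layer 6
G0 Z6.000
G0 X0.000 Y0.000
G1 X25.000 Y0.000
G1 X25.000 Y21.000
G1 X0.000 Y21.000
G1 X0.000 Y0.000
; layer 7
G0 Z7.000
G0 X0.000 Y0.000
G1 X25.000 Y0.000
G1 X25.000 Y21.000
G1 X0.000 Y21.000
G1 X0.000 Y0.000
M2 ; end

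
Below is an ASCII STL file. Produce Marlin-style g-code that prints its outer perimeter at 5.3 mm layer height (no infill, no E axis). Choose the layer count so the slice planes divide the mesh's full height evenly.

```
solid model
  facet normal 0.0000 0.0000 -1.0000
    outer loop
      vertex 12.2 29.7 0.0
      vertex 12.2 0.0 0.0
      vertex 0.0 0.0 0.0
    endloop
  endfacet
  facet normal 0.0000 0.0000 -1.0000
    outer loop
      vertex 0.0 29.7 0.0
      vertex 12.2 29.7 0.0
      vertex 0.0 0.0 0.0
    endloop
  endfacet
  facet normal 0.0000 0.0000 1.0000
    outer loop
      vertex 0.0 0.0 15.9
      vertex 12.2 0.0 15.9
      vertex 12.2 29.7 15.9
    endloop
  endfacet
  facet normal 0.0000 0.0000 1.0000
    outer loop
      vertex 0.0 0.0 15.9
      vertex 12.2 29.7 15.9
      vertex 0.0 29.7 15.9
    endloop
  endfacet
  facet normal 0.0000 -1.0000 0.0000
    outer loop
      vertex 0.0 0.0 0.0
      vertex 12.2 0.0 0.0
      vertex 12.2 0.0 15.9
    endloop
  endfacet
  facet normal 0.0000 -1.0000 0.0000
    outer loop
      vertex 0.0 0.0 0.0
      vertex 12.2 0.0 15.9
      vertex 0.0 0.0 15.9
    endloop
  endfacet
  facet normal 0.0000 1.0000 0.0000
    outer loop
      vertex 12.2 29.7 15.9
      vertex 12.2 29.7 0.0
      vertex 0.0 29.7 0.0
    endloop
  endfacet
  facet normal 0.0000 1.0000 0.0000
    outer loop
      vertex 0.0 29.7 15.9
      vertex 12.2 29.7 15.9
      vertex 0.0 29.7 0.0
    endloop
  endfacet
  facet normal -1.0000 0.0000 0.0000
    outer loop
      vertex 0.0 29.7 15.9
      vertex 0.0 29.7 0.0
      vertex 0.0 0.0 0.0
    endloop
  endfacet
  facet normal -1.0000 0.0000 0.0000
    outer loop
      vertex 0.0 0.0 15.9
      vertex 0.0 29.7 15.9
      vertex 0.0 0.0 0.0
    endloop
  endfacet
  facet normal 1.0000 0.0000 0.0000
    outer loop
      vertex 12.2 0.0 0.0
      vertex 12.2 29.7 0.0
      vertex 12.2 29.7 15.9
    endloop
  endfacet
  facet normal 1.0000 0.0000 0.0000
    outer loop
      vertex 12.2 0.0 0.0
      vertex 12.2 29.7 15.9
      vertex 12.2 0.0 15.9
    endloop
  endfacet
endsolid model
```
; perimeter-only toolpath
G21 ; units = mm
G90 ; absolute positioning
G28 ; home
; layer 1
G0 Z5.3
G0 X0.0 Y0.0
G1 X12.2 Y0.0
G1 X12.2 Y29.7
G1 X0.0 Y29.7
G1 X0.0 Y0.0
; layer 2
G0 Z10.6
G0 X0.0 Y0.0
G1 X12.2 Y0.0
G1 X12.2 Y29.7
G1 X0.0 Y29.7
G1 X0.0 Y0.0
; layer 3
G0 Z15.9
G0 X0.0 Y0.0
G1 X12.2 Y0.0
G1 X12.2 Y29.7
G1 X0.0 Y29.7
G1 X0.0 Y0.0
M2 ; end

The solid is a rectangular box, roughly 12.2 × 29.7 mm footprint and 15.9 mm tall. Slicing at Δz = 5.3 mm — 3 equal slices spanning the solid's height, so layer i sits at z = i·h/3 — gives 3 non-empty perimeters. Each is a 4-segment closed polygon; G0 lifts to the layer z and rapids to the start vertex, then G1 traces the edges.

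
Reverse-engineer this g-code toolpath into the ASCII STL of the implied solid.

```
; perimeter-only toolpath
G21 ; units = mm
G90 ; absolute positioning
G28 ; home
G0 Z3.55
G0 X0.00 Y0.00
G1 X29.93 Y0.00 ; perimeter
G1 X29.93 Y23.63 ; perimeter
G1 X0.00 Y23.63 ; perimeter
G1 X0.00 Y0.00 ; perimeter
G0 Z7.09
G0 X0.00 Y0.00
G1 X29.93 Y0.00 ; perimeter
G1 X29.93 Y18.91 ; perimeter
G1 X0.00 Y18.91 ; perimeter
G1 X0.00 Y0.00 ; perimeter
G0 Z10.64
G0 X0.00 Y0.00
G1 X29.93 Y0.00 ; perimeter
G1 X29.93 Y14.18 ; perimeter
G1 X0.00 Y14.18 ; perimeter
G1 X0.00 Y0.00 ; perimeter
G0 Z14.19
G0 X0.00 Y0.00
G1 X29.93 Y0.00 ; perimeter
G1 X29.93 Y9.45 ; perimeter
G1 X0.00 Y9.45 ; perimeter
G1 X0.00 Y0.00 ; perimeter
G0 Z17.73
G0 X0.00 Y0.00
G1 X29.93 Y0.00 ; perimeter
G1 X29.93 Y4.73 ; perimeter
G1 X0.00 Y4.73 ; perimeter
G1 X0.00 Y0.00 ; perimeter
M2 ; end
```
solid part
  facet normal 0.0000 0.0000 -1.0000
    outer loop
      vertex 29.93 28.36 0.00
      vertex 29.93 0.00 0.00
      vertex 0.00 0.00 0.00
    endloop
  endfacet
  facet normal 0.0000 0.0000 -1.0000
    outer loop
      vertex 0.00 28.36 0.00
      vertex 29.93 28.36 0.00
      vertex 0.00 0.00 0.00
    endloop
  endfacet
  facet normal 0.0000 -1.0000 0.0000
    outer loop
      vertex 0.00 0.00 0.00
      vertex 29.93 0.00 0.00
      vertex 29.93 0.00 21.28
    endloop
  endfacet
  facet normal 0.0000 -1.0000 0.0000
    outer loop
      vertex 0.00 0.00 0.00
      vertex 29.93 0.00 21.28
      vertex 0.00 0.00 21.28
    endloop
  endfacet
  facet normal 0.0000 0.6002 0.7999
    outer loop
      vertex 0.00 0.00 21.28
      vertex 29.93 0.00 21.28
      vertex 29.93 28.36 0.00
    endloop
  endfacet
  facet normal 0.0000 0.6002 0.7999
    outer loop
      vertex 0.00 0.00 21.28
      vertex 29.93 28.36 0.00
      vertex 0.00 28.36 0.00
    endloop
  endfacet
  facet normal -1.0000 0.0000 0.0000
    outer loop
      vertex 0.00 0.00 21.28
      vertex 0.00 28.36 0.00
      vertex 0.00 0.00 0.00
    endloop
  endfacet
  facet normal 1.0000 0.0000 0.0000
    outer loop
      vertex 29.93 0.00 0.00
      vertex 29.93 28.36 0.00
      vertex 29.93 0.00 21.28
    endloop
  endfacet
endsolid part

The G0 Z moves step by Δz≈3.55 mm. The G1 loops shrink linearly with z, so the solid tapers from its base footprint up to z≈21.3. Closing with a flat bottom cap and the tapered top and triangulating gives 8 facets — a wedge (ramp): 29.9 × 28.4 mm base, rising to 21.3 mm along the y=0 edge and sloping linearly to z=0 at y=28.4.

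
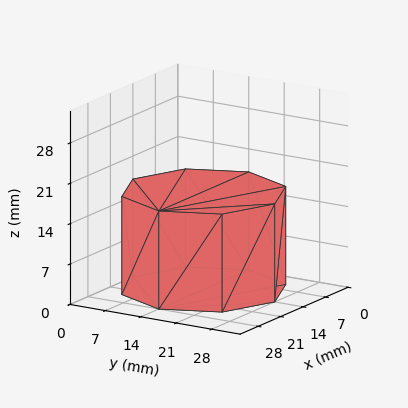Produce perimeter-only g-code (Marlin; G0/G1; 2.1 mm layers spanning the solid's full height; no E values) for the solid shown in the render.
Reading the render: the shape is a regular 8-sided prism (a cylinder approximated with 8 flat sides), circumscribed radius ≈ 14 mm, height ≈ 17 mm (dimensions read to the nearest mm from the axis ticks). For the g-code, the solid's height is divided into equal slices at the stated Δz and each level perimeter traced with G1 moves after a G0 lift.

; perimeter-only toolpath
G21 ; units = mm
G90 ; absolute positioning
G28 ; home
; layer 1
G0 Z2.1
G0 X28.0 Y14.0
G1 X23.9 Y23.9
G1 X14.0 Y28.0
G1 X4.1 Y23.9
G1 X0.0 Y14.0
G1 X4.1 Y4.1
G1 X14.0 Y0.0
G1 X23.9 Y4.1
G1 X28.0 Y14.0
; layer 2
G0 Z4.2
G0 X28.0 Y14.0
G1 X23.9 Y23.9
G1 X14.0 Y28.0
G1 X4.1 Y23.9
G1 X0.0 Y14.0
G1 X4.1 Y4.1
G1 X14.0 Y0.0
G1 X23.9 Y4.1
G1 X28.0 Y14.0
; layer 3
G0 Z6.4
G0 X28.0 Y14.0
G1 X23.9 Y23.9
G1 X14.0 Y28.0
G1 X4.1 Y23.9
G1 X0.0 Y14.0
G1 X4.1 Y4.1
G1 X14.0 Y0.0
G1 X23.9 Y4.1
G1 X28.0 Y14.0
; layer 4
G0 Z8.5
G0 X28.0 Y14.0
G1 X23.9 Y23.9
G1 X14.0 Y28.0
G1 X4.1 Y23.9
G1 X0.0 Y14.0
G1 X4.1 Y4.1
G1 X14.0 Y0.0
G1 X23.9 Y4.1
G1 X28.0 Y14.0
; layer 5
G0 Z10.6
G0 X28.0 Y14.0
G1 X23.9 Y23.9
G1 X14.0 Y28.0
G1 X4.1 Y23.9
G1 X0.0 Y14.0
G1 X4.1 Y4.1
G1 X14.0 Y0.0
G1 X23.9 Y4.1
G1 X28.0 Y14.0
; layer 6
G0 Z12.8
G0 X28.0 Y14.0
G1 X23.9 Y23.9
G1 X14.0 Y28.0
G1 X4.1 Y23.9
G1 X0.0 Y14.0
G1 X4.1 Y4.1
G1 X14.0 Y0.0
G1 X23.9 Y4.1
G1 X28.0 Y14.0
; layer 7
G0 Z14.9
G0 X28.0 Y14.0
G1 X23.9 Y23.9
G1 X14.0 Y28.0
G1 X4.1 Y23.9
G1 X0.0 Y14.0
G1 X4.1 Y4.1
G1 X14.0 Y0.0
G1 X23.9 Y4.1
G1 X28.0 Y14.0
; layer 8
G0 Z17.0
G0 X28.0 Y14.0
G1 X23.9 Y23.9
G1 X14.0 Y28.0
G1 X4.1 Y23.9
G1 X0.0 Y14.0
G1 X4.1 Y4.1
G1 X14.0 Y0.0
G1 X23.9 Y4.1
G1 X28.0 Y14.0
M2 ; end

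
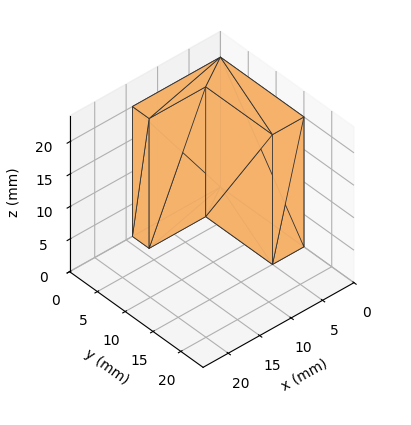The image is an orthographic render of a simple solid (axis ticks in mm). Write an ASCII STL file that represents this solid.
Reading the render: the shape is an L-shaped prism: outer 14 × 15 mm, arm thicknesses ≈ 3 mm (horizontal) and 5 mm (vertical), extruded 20 mm in z (dimensions read to the nearest mm from the axis ticks). For the STL, each face is triangulated and given an outward normal.

solid part
  facet normal 0.0000 0.0000 -1.0000
    outer loop
      vertex 14.00 3.00 0.00
      vertex 14.00 0.00 0.00
      vertex 0.00 0.00 0.00
    endloop
  endfacet
  facet normal 0.0000 0.0000 -1.0000
    outer loop
      vertex 5.00 3.00 0.00
      vertex 14.00 3.00 0.00
      vertex 0.00 0.00 0.00
    endloop
  endfacet
  facet normal 0.0000 0.0000 -1.0000
    outer loop
      vertex 5.00 15.00 0.00
      vertex 5.00 3.00 0.00
      vertex 0.00 0.00 0.00
    endloop
  endfacet
  facet normal 0.0000 0.0000 -1.0000
    outer loop
      vertex 0.00 15.00 0.00
      vertex 5.00 15.00 0.00
      vertex 0.00 0.00 0.00
    endloop
  endfacet
  facet normal 0.0000 0.0000 1.0000
    outer loop
      vertex 0.00 0.00 20.00
      vertex 14.00 0.00 20.00
      vertex 14.00 3.00 20.00
    endloop
  endfacet
  facet normal 0.0000 0.0000 1.0000
    outer loop
      vertex 0.00 0.00 20.00
      vertex 14.00 3.00 20.00
      vertex 5.00 3.00 20.00
    endloop
  endfacet
  facet normal 0.0000 0.0000 1.0000
    outer loop
      vertex 0.00 0.00 20.00
      vertex 5.00 3.00 20.00
      vertex 5.00 15.00 20.00
    endloop
  endfacet
  facet normal 0.0000 0.0000 1.0000
    outer loop
      vertex 0.00 0.00 20.00
      vertex 5.00 15.00 20.00
      vertex 0.00 15.00 20.00
    endloop
  endfacet
  facet normal 0.0000 -1.0000 0.0000
    outer loop
      vertex 0.00 0.00 0.00
      vertex 14.00 0.00 0.00
      vertex 14.00 0.00 20.00
    endloop
  endfacet
  facet normal 0.0000 -1.0000 0.0000
    outer loop
      vertex 0.00 0.00 0.00
      vertex 14.00 0.00 20.00
      vertex 0.00 0.00 20.00
    endloop
  endfacet
  facet normal 1.0000 0.0000 0.0000
    outer loop
      vertex 14.00 0.00 0.00
      vertex 14.00 3.00 0.00
      vertex 14.00 3.00 20.00
    endloop
  endfacet
  facet normal 1.0000 0.0000 0.0000
    outer loop
      vertex 14.00 0.00 0.00
      vertex 14.00 3.00 20.00
      vertex 14.00 0.00 20.00
    endloop
  endfacet
  facet normal 0.0000 1.0000 0.0000
    outer loop
      vertex 14.00 3.00 0.00
      vertex 5.00 3.00 0.00
      vertex 5.00 3.00 20.00
    endloop
  endfacet
  facet normal 0.0000 1.0000 0.0000
    outer loop
      vertex 14.00 3.00 0.00
      vertex 5.00 3.00 20.00
      vertex 14.00 3.00 20.00
    endloop
  endfacet
  facet normal 1.0000 0.0000 0.0000
    outer loop
      vertex 5.00 3.00 0.00
      vertex 5.00 15.00 0.00
      vertex 5.00 15.00 20.00
    endloop
  endfacet
  facet normal 1.0000 0.0000 0.0000
    outer loop
      vertex 5.00 3.00 0.00
      vertex 5.00 15.00 20.00
      vertex 5.00 3.00 20.00
    endloop
  endfacet
  facet normal 0.0000 1.0000 0.0000
    outer loop
      vertex 5.00 15.00 0.00
      vertex 0.00 15.00 0.00
      vertex 0.00 15.00 20.00
    endloop
  endfacet
  facet normal 0.0000 1.0000 0.0000
    outer loop
      vertex 5.00 15.00 0.00
      vertex 0.00 15.00 20.00
      vertex 5.00 15.00 20.00
    endloop
  endfacet
  facet normal -1.0000 0.0000 0.0000
    outer loop
      vertex 0.00 15.00 0.00
      vertex 0.00 0.00 0.00
      vertex 0.00 0.00 20.00
    endloop
  endfacet
  facet normal -1.0000 0.0000 0.0000
    outer loop
      vertex 0.00 15.00 0.00
      vertex 0.00 0.00 20.00
      vertex 0.00 15.00 20.00
    endloop
  endfacet
endsolid part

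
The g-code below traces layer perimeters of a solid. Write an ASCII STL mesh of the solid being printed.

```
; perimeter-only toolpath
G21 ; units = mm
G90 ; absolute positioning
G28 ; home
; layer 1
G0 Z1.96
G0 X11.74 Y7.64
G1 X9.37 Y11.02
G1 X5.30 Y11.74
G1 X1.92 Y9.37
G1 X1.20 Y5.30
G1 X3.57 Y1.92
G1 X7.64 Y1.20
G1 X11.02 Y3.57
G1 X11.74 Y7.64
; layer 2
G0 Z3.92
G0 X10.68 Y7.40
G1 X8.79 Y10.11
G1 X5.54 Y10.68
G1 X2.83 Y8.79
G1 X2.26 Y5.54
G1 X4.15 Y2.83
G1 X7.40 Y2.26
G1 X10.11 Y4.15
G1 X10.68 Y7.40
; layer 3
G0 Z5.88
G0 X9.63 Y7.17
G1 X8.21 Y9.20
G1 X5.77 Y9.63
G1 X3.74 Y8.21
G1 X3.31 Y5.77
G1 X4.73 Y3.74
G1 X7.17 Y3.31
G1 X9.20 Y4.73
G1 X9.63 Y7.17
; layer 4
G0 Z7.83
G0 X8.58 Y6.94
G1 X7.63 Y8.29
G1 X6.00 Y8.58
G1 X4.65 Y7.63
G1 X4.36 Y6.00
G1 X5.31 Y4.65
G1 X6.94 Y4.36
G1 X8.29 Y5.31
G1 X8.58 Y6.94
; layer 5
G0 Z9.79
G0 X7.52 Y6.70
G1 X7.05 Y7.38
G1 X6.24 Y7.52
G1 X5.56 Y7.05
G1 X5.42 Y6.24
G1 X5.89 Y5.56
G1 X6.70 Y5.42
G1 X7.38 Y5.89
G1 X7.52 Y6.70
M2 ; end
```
solid part
  facet normal 0.0000 0.0000 -1.0000
    outer loop
      vertex 5.07 12.79 0.00
      vertex 9.95 11.93 0.00
      vertex 12.79 7.87 0.00
    endloop
  endfacet
  facet normal 0.0000 0.0000 -1.0000
    outer loop
      vertex 1.01 9.95 0.00
      vertex 5.07 12.79 0.00
      vertex 12.79 7.87 0.00
    endloop
  endfacet
  facet normal 0.0000 0.0000 -1.0000
    outer loop
      vertex 0.15 5.07 0.00
      vertex 1.01 9.95 0.00
      vertex 12.79 7.87 0.00
    endloop
  endfacet
  facet normal 0.0000 0.0000 -1.0000
    outer loop
      vertex 2.99 1.01 0.00
      vertex 0.15 5.07 0.00
      vertex 12.79 7.87 0.00
    endloop
  endfacet
  facet normal 0.0000 0.0000 -1.0000
    outer loop
      vertex 7.87 0.15 0.00
      vertex 2.99 1.01 0.00
      vertex 12.79 7.87 0.00
    endloop
  endfacet
  facet normal 0.0000 0.0000 -1.0000
    outer loop
      vertex 11.93 2.99 0.00
      vertex 7.87 0.15 0.00
      vertex 12.79 7.87 0.00
    endloop
  endfacet
  facet normal 0.7303 0.5108 0.4536
    outer loop
      vertex 12.79 7.87 0.00
      vertex 9.95 11.93 0.00
      vertex 6.47 6.47 11.75
    endloop
  endfacet
  facet normal 0.1547 0.8777 0.4536
    outer loop
      vertex 9.95 11.93 0.00
      vertex 5.07 12.79 0.00
      vertex 6.47 6.47 11.75
    endloop
  endfacet
  facet normal -0.5108 0.7303 0.4536
    outer loop
      vertex 5.07 12.79 0.00
      vertex 1.01 9.95 0.00
      vertex 6.47 6.47 11.75
    endloop
  endfacet
  facet normal -0.8777 0.1547 0.4536
    outer loop
      vertex 1.01 9.95 0.00
      vertex 0.15 5.07 0.00
      vertex 6.47 6.47 11.75
    endloop
  endfacet
  facet normal -0.7303 -0.5108 0.4536
    outer loop
      vertex 0.15 5.07 0.00
      vertex 2.99 1.01 0.00
      vertex 6.47 6.47 11.75
    endloop
  endfacet
  facet normal -0.1547 -0.8777 0.4536
    outer loop
      vertex 2.99 1.01 0.00
      vertex 7.87 0.15 0.00
      vertex 6.47 6.47 11.75
    endloop
  endfacet
  facet normal 0.5108 -0.7303 0.4536
    outer loop
      vertex 7.87 0.15 0.00
      vertex 11.93 2.99 0.00
      vertex 6.47 6.47 11.75
    endloop
  endfacet
  facet normal 0.8777 -0.1547 0.4536
    outer loop
      vertex 11.93 2.99 0.00
      vertex 12.79 7.87 0.00
      vertex 6.47 6.47 11.75
    endloop
  endfacet
endsolid part

The G0 Z moves step by Δz≈1.96 mm. The G1 loops shrink linearly with z, so the solid tapers from its base footprint up to z≈11.8. Closing with a flat bottom cap and the tapered top and triangulating gives 14 facets — a regular 8-sided pyramid, base circumscribed radius ≈ 6.47 mm, apex at z ≈ 11.8 mm.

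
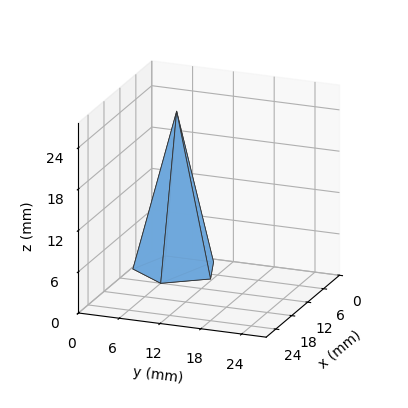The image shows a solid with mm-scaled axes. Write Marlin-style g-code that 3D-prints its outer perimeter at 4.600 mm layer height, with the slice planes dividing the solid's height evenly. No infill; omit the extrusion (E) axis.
Reading the render: the shape is a regular 5-sided pyramid, base circumscribed radius ≈ 6 mm, apex at z ≈ 23 mm (dimensions read to the nearest mm from the axis ticks). For the g-code, the solid's height is divided into equal slices at the stated Δz and each level perimeter traced with G1 moves after a G0 lift.

; perimeter-only toolpath
G21 ; units = mm
G90 ; absolute positioning
G28 ; home
; layer 1
G0 Z4.600
G0 X10.800 Y6.000
G1 X7.483 Y10.565
G1 X2.117 Y8.822
G1 X2.117 Y3.178
G1 X7.483 Y1.435
G1 X10.800 Y6.000
; layer 2
G0 Z9.200
G0 X9.600 Y6.000
G1 X7.112 Y9.424
G1 X3.088 Y8.116
G1 X3.088 Y3.884
G1 X7.112 Y2.576
G1 X9.600 Y6.000
; layer 3
G0 Z13.800
G0 X8.400 Y6.000
G1 X6.742 Y8.282
G1 X4.058 Y7.411
G1 X4.058 Y4.589
G1 X6.742 Y3.718
G1 X8.400 Y6.000
; layer 4
G0 Z18.400
G0 X7.200 Y6.000
G1 X6.371 Y7.141
G1 X5.029 Y6.705
G1 X5.029 Y5.295
G1 X6.371 Y4.859
G1 X7.200 Y6.000
M2 ; end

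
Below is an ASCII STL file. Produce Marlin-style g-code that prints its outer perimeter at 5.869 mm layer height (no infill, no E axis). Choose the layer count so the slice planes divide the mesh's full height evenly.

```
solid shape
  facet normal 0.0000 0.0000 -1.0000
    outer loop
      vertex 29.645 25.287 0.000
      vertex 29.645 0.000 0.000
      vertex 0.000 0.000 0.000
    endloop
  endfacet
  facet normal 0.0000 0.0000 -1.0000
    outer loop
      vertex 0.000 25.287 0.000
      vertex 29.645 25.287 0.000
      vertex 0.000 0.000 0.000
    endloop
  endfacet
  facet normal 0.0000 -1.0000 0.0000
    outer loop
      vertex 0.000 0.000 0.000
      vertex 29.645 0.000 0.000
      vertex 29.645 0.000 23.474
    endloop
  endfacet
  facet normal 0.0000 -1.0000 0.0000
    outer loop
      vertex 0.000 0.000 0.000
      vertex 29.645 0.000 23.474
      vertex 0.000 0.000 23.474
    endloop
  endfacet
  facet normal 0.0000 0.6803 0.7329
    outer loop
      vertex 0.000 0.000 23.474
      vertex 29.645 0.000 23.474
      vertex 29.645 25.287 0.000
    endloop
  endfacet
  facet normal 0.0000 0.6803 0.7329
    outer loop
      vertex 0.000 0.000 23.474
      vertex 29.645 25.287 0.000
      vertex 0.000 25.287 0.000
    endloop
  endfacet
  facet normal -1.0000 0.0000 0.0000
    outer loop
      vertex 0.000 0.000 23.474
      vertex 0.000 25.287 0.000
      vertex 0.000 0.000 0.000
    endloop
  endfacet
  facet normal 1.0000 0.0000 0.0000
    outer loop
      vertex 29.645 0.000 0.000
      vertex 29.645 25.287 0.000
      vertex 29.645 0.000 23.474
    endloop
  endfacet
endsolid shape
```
; perimeter-only toolpath
G21 ; units = mm
G90 ; absolute positioning
G28 ; home
; layer 1
G0 Z5.869
G0 X0.000 Y0.000
G1 X29.645 Y0.000
G1 X29.645 Y18.965
G1 X0.000 Y18.965
G1 X0.000 Y0.000
; layer 2
G0 Z11.737
G0 X0.000 Y0.000
G1 X29.645 Y0.000
G1 X29.645 Y12.643
G1 X0.000 Y12.643
G1 X0.000 Y0.000
; layer 3
G0 Z17.605
G0 X0.000 Y0.000
G1 X29.645 Y0.000
G1 X29.645 Y6.322
G1 X0.000 Y6.322
G1 X0.000 Y0.000
M2 ; end

The solid is a wedge (ramp): 29.6 × 25.3 mm base, rising to 23.5 mm along the y=0 edge and sloping linearly to z=0 at y=25.3. Slicing at Δz = 5.869 mm — 4 equal slices spanning the solid's height, so layer i sits at z = i·h/4 — gives 3 non-empty perimeters. Each is a 4-segment closed polygon; G0 lifts to the layer z and rapids to the start vertex, then G1 traces the edges. The cross-section shrinks linearly with z (the slice at the apex is degenerate and omitted).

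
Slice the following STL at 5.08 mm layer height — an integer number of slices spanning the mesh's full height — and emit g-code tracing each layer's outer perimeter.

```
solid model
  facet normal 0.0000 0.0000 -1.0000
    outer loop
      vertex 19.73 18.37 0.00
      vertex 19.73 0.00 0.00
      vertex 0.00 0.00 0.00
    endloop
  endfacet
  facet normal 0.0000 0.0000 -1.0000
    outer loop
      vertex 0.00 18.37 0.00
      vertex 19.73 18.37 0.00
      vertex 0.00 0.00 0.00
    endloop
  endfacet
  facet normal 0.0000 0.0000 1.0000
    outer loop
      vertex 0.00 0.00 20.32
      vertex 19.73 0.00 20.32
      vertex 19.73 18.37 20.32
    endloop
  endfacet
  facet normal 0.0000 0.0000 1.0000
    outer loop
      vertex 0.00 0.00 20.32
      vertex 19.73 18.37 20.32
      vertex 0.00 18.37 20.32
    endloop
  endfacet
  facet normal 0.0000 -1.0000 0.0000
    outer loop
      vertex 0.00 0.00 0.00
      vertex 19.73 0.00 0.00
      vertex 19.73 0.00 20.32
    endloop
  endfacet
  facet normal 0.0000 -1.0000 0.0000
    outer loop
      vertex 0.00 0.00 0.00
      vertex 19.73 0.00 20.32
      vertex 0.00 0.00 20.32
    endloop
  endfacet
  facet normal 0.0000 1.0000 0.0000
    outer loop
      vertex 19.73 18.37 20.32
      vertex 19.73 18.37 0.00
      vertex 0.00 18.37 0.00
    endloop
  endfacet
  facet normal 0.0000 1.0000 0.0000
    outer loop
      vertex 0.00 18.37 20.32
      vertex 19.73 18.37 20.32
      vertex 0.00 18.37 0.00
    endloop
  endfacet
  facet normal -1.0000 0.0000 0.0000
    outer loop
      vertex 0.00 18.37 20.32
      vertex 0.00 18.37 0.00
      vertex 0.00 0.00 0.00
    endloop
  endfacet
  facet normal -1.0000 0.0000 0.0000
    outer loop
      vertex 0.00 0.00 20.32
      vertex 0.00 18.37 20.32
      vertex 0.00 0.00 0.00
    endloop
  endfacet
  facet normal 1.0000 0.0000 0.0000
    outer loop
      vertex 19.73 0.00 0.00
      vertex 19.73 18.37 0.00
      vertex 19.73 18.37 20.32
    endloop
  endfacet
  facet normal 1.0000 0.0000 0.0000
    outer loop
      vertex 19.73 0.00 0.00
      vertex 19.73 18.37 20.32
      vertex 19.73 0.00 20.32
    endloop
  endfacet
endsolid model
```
; perimeter-only toolpath
G21 ; units = mm
G90 ; absolute positioning
G28 ; home
; layer 1
G0 Z5.08
G0 X0.00 Y0.00
G1 X19.73 Y0.00
G1 X19.73 Y18.37
G1 X0.00 Y18.37
G1 X0.00 Y0.00
; layer 2
G0 Z10.16
G0 X0.00 Y0.00
G1 X19.73 Y0.00
G1 X19.73 Y18.37
G1 X0.00 Y18.37
G1 X0.00 Y0.00
; layer 3
G0 Z15.24
G0 X0.00 Y0.00
G1 X19.73 Y0.00
G1 X19.73 Y18.37
G1 X0.00 Y18.37
G1 X0.00 Y0.00
; layer 4
G0 Z20.32
G0 X0.00 Y0.00
G1 X19.73 Y0.00
G1 X19.73 Y18.37
G1 X0.00 Y18.37
G1 X0.00 Y0.00
M2 ; end

The solid is a rectangular box, roughly 19.7 × 18.4 mm footprint and 20.3 mm tall. Slicing at Δz = 5.08 mm — 4 equal slices spanning the solid's height, so layer i sits at z = i·h/4 — gives 4 non-empty perimeters. Each is a 4-segment closed polygon; G0 lifts to the layer z and rapids to the start vertex, then G1 traces the edges.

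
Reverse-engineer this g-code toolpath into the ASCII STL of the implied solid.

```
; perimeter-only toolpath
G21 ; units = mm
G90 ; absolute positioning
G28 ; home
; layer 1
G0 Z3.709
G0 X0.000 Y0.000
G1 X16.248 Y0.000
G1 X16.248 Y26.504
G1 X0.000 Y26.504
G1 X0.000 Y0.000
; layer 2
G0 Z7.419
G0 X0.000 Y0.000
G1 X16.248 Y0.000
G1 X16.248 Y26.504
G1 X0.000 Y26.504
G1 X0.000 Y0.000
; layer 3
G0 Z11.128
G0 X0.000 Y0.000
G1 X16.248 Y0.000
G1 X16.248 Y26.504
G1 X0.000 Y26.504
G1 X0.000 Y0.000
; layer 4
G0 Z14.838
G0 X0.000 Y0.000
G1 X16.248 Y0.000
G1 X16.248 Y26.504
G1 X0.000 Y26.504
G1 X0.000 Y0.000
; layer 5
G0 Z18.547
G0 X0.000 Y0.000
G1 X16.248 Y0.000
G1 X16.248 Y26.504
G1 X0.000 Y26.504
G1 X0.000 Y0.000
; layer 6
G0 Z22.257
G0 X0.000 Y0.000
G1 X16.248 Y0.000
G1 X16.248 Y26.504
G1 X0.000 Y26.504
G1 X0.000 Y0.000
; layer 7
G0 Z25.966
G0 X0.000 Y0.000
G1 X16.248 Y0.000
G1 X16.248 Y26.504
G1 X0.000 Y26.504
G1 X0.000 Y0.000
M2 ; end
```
solid part
  facet normal 0.0000 0.0000 -1.0000
    outer loop
      vertex 16.248 26.504 0.000
      vertex 16.248 0.000 0.000
      vertex 0.000 0.000 0.000
    endloop
  endfacet
  facet normal 0.0000 0.0000 -1.0000
    outer loop
      vertex 0.000 26.504 0.000
      vertex 16.248 26.504 0.000
      vertex 0.000 0.000 0.000
    endloop
  endfacet
  facet normal 0.0000 0.0000 1.0000
    outer loop
      vertex 0.000 0.000 25.966
      vertex 16.248 0.000 25.966
      vertex 16.248 26.504 25.966
    endloop
  endfacet
  facet normal 0.0000 0.0000 1.0000
    outer loop
      vertex 0.000 0.000 25.966
      vertex 16.248 26.504 25.966
      vertex 0.000 26.504 25.966
    endloop
  endfacet
  facet normal 0.0000 -1.0000 0.0000
    outer loop
      vertex 0.000 0.000 0.000
      vertex 16.248 0.000 0.000
      vertex 16.248 0.000 25.966
    endloop
  endfacet
  facet normal 0.0000 -1.0000 0.0000
    outer loop
      vertex 0.000 0.000 0.000
      vertex 16.248 0.000 25.966
      vertex 0.000 0.000 25.966
    endloop
  endfacet
  facet normal 0.0000 1.0000 0.0000
    outer loop
      vertex 16.248 26.504 25.966
      vertex 16.248 26.504 0.000
      vertex 0.000 26.504 0.000
    endloop
  endfacet
  facet normal 0.0000 1.0000 0.0000
    outer loop
      vertex 0.000 26.504 25.966
      vertex 16.248 26.504 25.966
      vertex 0.000 26.504 0.000
    endloop
  endfacet
  facet normal -1.0000 0.0000 0.0000
    outer loop
      vertex 0.000 26.504 25.966
      vertex 0.000 26.504 0.000
      vertex 0.000 0.000 0.000
    endloop
  endfacet
  facet normal -1.0000 0.0000 0.0000
    outer loop
      vertex 0.000 0.000 25.966
      vertex 0.000 26.504 25.966
      vertex 0.000 0.000 0.000
    endloop
  endfacet
  facet normal 1.0000 0.0000 0.0000
    outer loop
      vertex 16.248 0.000 0.000
      vertex 16.248 26.504 0.000
      vertex 16.248 26.504 25.966
    endloop
  endfacet
  facet normal 1.0000 0.0000 0.0000
    outer loop
      vertex 16.248 0.000 0.000
      vertex 16.248 26.504 25.966
      vertex 16.248 0.000 25.966
    endloop
  endfacet
endsolid part

The G0 Z moves step by Δz≈3.709 mm. Every layer's G1 loop is the same polygon, so the solid is a straight extrusion of it from z=0 to z≈26. Closing with flat bottom and top caps and triangulating gives 12 facets — a rectangular box, roughly 16.2 × 26.5 mm footprint and 26 mm tall.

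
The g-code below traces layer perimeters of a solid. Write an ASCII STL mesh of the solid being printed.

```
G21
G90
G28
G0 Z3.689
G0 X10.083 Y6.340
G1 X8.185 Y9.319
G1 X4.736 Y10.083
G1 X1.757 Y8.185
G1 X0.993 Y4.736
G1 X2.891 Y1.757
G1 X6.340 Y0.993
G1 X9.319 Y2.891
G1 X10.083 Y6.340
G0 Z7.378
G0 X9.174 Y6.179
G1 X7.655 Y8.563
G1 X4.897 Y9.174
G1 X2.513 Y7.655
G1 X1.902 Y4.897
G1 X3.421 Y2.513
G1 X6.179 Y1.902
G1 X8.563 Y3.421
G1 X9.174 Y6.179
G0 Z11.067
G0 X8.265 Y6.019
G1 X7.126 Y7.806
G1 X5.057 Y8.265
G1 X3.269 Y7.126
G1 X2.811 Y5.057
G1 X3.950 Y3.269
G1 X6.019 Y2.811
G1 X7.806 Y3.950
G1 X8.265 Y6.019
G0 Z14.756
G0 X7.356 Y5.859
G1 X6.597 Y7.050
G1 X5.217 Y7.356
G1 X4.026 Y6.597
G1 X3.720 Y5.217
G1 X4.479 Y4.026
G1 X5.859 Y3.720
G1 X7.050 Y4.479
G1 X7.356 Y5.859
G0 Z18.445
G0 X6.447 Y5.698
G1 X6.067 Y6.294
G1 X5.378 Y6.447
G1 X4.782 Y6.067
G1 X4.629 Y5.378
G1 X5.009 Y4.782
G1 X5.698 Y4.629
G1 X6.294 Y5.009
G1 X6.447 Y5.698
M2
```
solid part
  facet normal 0.0000 0.0000 -1.0000
    outer loop
      vertex 4.576 10.992 0.000
      vertex 8.714 10.075 0.000
      vertex 10.992 6.500 0.000
    endloop
  endfacet
  facet normal 0.0000 0.0000 -1.0000
    outer loop
      vertex 1.001 8.714 0.000
      vertex 4.576 10.992 0.000
      vertex 10.992 6.500 0.000
    endloop
  endfacet
  facet normal 0.0000 0.0000 -1.0000
    outer loop
      vertex 0.084 4.576 0.000
      vertex 1.001 8.714 0.000
      vertex 10.992 6.500 0.000
    endloop
  endfacet
  facet normal 0.0000 0.0000 -1.0000
    outer loop
      vertex 2.362 1.001 0.000
      vertex 0.084 4.576 0.000
      vertex 10.992 6.500 0.000
    endloop
  endfacet
  facet normal 0.0000 0.0000 -1.0000
    outer loop
      vertex 6.500 0.084 0.000
      vertex 2.362 1.001 0.000
      vertex 10.992 6.500 0.000
    endloop
  endfacet
  facet normal 0.0000 0.0000 -1.0000
    outer loop
      vertex 10.075 2.362 0.000
      vertex 6.500 0.084 0.000
      vertex 10.992 6.500 0.000
    endloop
  endfacet
  facet normal 0.8217 0.5236 0.2252
    outer loop
      vertex 10.992 6.500 0.000
      vertex 8.714 10.075 0.000
      vertex 5.538 5.538 22.134
    endloop
  endfacet
  facet normal 0.2108 0.9512 0.2252
    outer loop
      vertex 8.714 10.075 0.000
      vertex 4.576 10.992 0.000
      vertex 5.538 5.538 22.134
    endloop
  endfacet
  facet normal -0.5236 0.8217 0.2252
    outer loop
      vertex 4.576 10.992 0.000
      vertex 1.001 8.714 0.000
      vertex 5.538 5.538 22.134
    endloop
  endfacet
  facet normal -0.9512 0.2108 0.2252
    outer loop
      vertex 1.001 8.714 0.000
      vertex 0.084 4.576 0.000
      vertex 5.538 5.538 22.134
    endloop
  endfacet
  facet normal -0.8217 -0.5236 0.2252
    outer loop
      vertex 0.084 4.576 0.000
      vertex 2.362 1.001 0.000
      vertex 5.538 5.538 22.134
    endloop
  endfacet
  facet normal -0.2108 -0.9512 0.2252
    outer loop
      vertex 2.362 1.001 0.000
      vertex 6.500 0.084 0.000
      vertex 5.538 5.538 22.134
    endloop
  endfacet
  facet normal 0.5236 -0.8217 0.2252
    outer loop
      vertex 6.500 0.084 0.000
      vertex 10.075 2.362 0.000
      vertex 5.538 5.538 22.134
    endloop
  endfacet
  facet normal 0.9512 -0.2108 0.2252
    outer loop
      vertex 10.075 2.362 0.000
      vertex 10.992 6.500 0.000
      vertex 5.538 5.538 22.134
    endloop
  endfacet
endsolid part

The G0 Z moves step by Δz≈3.689 mm. The G1 loops shrink linearly with z, so the solid tapers from its base footprint up to z≈22.1. Closing with a flat bottom cap and the tapered top and triangulating gives 14 facets — a regular 8-sided pyramid, base circumscribed radius ≈ 5.54 mm, apex at z ≈ 22.1 mm.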